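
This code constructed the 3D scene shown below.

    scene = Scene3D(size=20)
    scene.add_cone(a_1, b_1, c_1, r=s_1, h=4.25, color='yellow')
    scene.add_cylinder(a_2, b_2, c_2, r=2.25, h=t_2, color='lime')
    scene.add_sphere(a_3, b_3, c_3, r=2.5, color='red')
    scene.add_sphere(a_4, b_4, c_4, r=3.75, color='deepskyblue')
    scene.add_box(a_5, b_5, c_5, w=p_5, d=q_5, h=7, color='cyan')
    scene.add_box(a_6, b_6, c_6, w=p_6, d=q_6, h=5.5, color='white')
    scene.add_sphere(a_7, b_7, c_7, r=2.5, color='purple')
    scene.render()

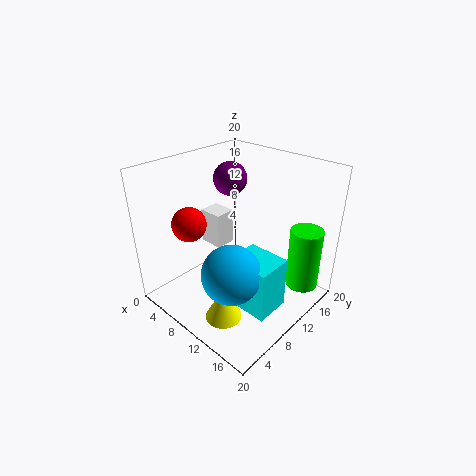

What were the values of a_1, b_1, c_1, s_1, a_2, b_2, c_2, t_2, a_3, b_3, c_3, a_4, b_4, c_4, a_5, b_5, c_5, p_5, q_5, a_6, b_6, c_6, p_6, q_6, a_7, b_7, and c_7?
a_1 = 14.25; b_1 = 2.75; c_1 = 3.5; s_1 = 2.25; a_2 = 17.5; b_2 = 15.5; c_2 = 3; t_2 = 8.75; a_3 = 3.5; b_3 = 6.75; c_3 = 11; a_4 = 13.75; b_4 = 4.75; c_4 = 8.5; a_5 = 12.25; b_5 = 5.75; c_5 = 2.75; p_5 = 5.75; q_5 = 4.75; a_6 = 1; b_6 = 11.25; c_6 = 5.5; p_6 = 3.75; q_6 = 3.25; a_7 = 4.75; b_7 = 14; c_7 = 16.25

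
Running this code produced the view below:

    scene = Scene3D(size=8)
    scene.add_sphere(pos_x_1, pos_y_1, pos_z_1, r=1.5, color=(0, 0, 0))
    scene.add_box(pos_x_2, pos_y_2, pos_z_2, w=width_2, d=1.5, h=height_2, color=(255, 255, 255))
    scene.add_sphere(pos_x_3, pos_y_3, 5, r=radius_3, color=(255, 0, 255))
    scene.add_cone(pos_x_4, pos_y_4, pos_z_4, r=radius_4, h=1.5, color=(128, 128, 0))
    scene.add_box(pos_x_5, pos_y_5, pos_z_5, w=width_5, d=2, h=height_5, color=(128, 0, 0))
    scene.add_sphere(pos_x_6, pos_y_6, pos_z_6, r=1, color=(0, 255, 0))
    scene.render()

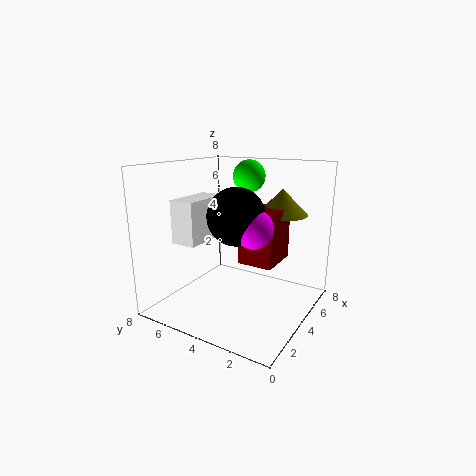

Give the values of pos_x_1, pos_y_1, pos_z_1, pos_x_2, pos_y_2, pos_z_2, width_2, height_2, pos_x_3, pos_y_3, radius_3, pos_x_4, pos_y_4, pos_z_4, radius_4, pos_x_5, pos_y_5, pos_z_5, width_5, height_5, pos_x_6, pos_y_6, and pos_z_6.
pos_x_1 = 3
pos_y_1 = 3.5
pos_z_1 = 5.5
pos_x_2 = 2.5
pos_y_2 = 6
pos_z_2 = 3.5
width_2 = 3
height_2 = 2.5
pos_x_3 = 3
pos_y_3 = 2.5
radius_3 = 1
pos_x_4 = 6.5
pos_y_4 = 2.5
pos_z_4 = 5
radius_4 = 1.5
pos_x_5 = 4
pos_y_5 = 2
pos_z_5 = 2.5
width_5 = 2.5
height_5 = 3
pos_x_6 = 7
pos_y_6 = 5
pos_z_6 = 7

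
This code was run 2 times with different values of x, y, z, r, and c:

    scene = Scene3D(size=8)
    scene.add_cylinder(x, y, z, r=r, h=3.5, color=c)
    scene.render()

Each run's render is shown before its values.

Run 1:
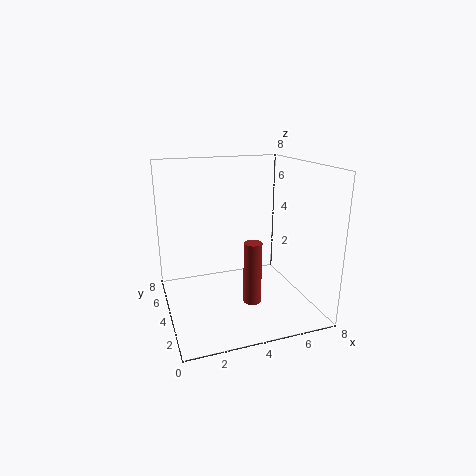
x = 4.5, y = 3, z = 0.5, r = 0.5, c = 'brown'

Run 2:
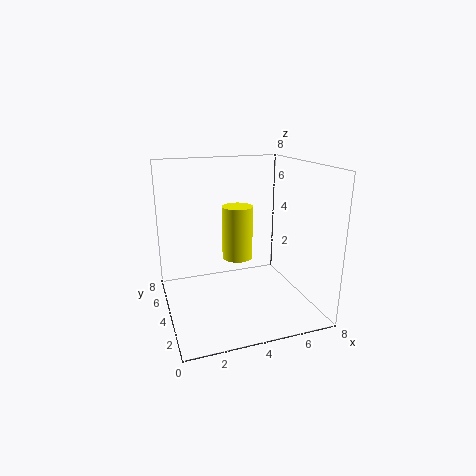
x = 5, y = 7, z = 1.5, r = 1, c = 'yellow'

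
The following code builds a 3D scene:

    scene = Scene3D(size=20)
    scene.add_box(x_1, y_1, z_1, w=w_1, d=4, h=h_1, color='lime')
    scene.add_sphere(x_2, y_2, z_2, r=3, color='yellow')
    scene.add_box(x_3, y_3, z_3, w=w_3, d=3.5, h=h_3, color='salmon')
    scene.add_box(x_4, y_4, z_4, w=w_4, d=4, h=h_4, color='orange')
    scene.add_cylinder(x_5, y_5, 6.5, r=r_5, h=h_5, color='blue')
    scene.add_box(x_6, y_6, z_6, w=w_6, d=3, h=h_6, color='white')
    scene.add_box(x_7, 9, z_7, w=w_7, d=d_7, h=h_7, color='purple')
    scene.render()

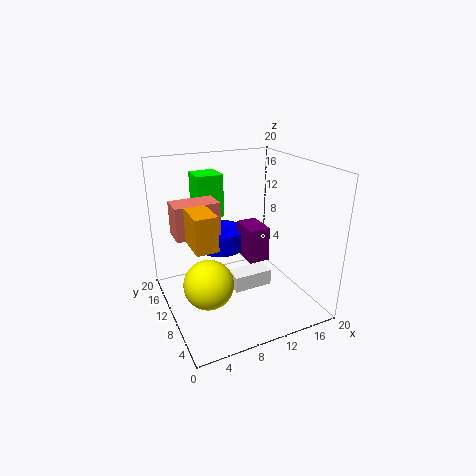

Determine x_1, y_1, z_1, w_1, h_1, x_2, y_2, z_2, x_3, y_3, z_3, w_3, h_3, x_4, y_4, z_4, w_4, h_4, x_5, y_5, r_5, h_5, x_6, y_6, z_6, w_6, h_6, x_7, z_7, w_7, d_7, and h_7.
x_1 = 6.5; y_1 = 16; z_1 = 11; w_1 = 4; h_1 = 6.5; x_2 = 3.5; y_2 = 4.5; z_2 = 7.5; x_3 = 1.5; y_3 = 10; z_3 = 11; w_3 = 6; h_3 = 4.5; x_4 = 1.5; y_4 = 2; z_4 = 13; w_4 = 2.5; h_4 = 4; x_5 = 9.5; y_5 = 15; r_5 = 3.5; h_5 = 3; x_6 = 10; y_6 = 10.5; z_6 = 0.5; w_6 = 6; h_6 = 2.5; x_7 = 11.5; z_7 = 6; w_7 = 3; d_7 = 4.5; h_7 = 5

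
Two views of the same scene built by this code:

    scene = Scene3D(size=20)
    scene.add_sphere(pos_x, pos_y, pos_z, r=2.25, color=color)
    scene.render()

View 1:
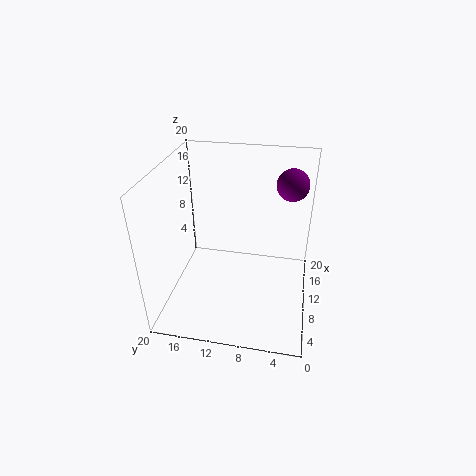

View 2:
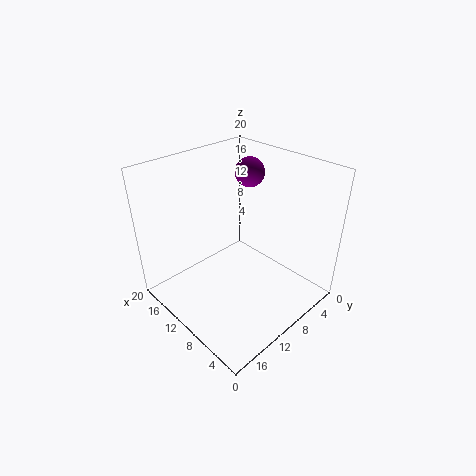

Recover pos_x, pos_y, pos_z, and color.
pos_x = 14.5, pos_y = 3.25, pos_z = 16.5, color = 'purple'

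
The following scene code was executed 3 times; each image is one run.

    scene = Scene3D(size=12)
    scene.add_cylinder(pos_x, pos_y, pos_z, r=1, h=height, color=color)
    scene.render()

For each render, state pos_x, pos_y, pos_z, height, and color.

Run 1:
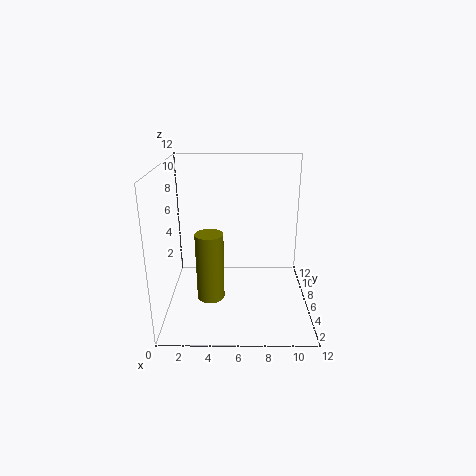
pos_x = 4, pos_y = 2, pos_z = 3, height = 5, color = 'olive'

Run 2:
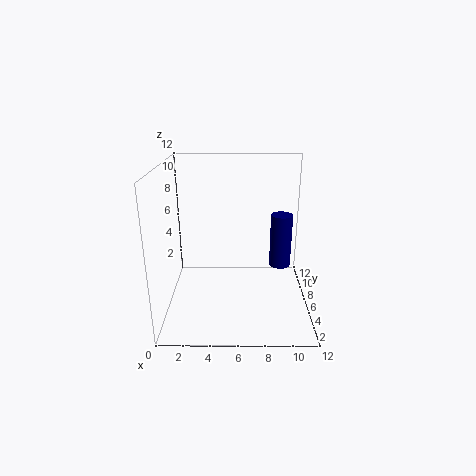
pos_x = 10, pos_y = 9, pos_z = 2, height = 5, color = 'navy'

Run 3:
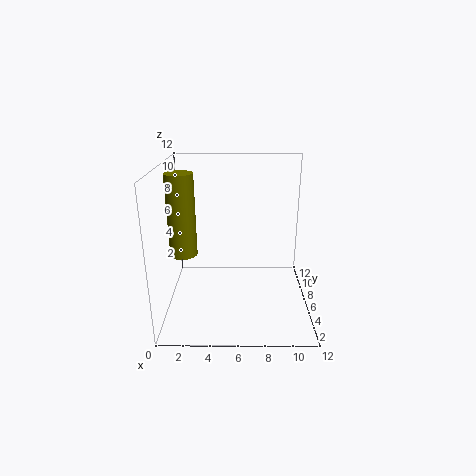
pos_x = 2, pos_y = 3, pos_z = 6, height = 6, color = 'olive'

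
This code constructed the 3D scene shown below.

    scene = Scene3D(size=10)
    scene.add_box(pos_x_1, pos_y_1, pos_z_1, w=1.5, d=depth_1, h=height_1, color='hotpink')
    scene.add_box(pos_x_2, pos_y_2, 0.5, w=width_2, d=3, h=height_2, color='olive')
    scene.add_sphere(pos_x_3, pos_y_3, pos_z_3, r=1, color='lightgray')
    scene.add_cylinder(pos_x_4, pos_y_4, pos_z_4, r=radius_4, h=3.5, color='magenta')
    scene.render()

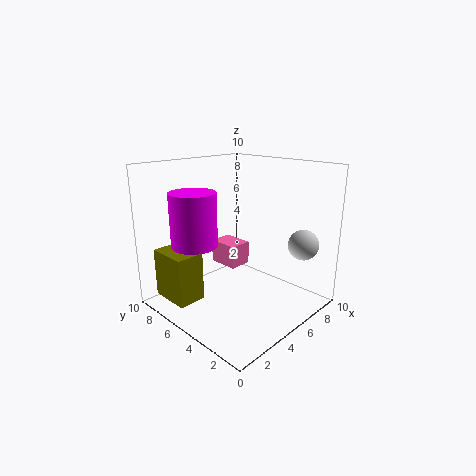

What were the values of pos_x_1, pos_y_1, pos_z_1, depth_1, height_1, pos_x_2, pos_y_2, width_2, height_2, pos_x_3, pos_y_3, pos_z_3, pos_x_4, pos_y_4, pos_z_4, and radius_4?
pos_x_1 = 3.5, pos_y_1 = 4, pos_z_1 = 3.5, depth_1 = 2, height_1 = 1.5, pos_x_2 = 1, pos_y_2 = 6.5, width_2 = 2, height_2 = 3.5, pos_x_3 = 7, pos_y_3 = 1, pos_z_3 = 5, pos_x_4 = 2, pos_y_4 = 6, pos_z_4 = 5, radius_4 = 1.5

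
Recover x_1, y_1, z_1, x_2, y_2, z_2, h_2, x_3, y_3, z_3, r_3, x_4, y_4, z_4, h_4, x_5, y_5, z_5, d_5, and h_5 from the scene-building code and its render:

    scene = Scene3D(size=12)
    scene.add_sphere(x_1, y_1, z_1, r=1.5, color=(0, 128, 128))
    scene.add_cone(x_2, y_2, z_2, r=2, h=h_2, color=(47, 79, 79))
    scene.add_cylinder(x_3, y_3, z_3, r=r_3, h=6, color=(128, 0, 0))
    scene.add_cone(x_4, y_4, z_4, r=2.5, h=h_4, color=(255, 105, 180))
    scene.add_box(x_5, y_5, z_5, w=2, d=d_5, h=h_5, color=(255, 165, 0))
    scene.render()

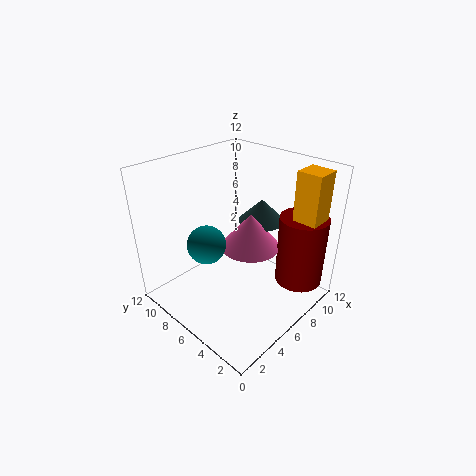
x_1 = 3, y_1 = 6.5, z_1 = 6.5, x_2 = 9, y_2 = 6, z_2 = 6.5, h_2 = 2, x_3 = 9.5, y_3 = 2, z_3 = 2, r_3 = 2, x_4 = 7, y_4 = 5.5, z_4 = 5, h_4 = 3, x_5 = 8.5, y_5 = 0.5, z_5 = 7.5, d_5 = 2, h_5 = 4.5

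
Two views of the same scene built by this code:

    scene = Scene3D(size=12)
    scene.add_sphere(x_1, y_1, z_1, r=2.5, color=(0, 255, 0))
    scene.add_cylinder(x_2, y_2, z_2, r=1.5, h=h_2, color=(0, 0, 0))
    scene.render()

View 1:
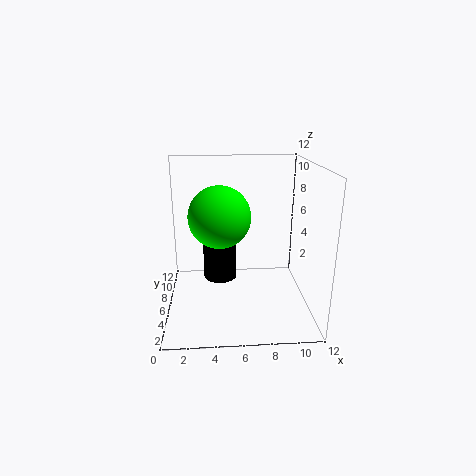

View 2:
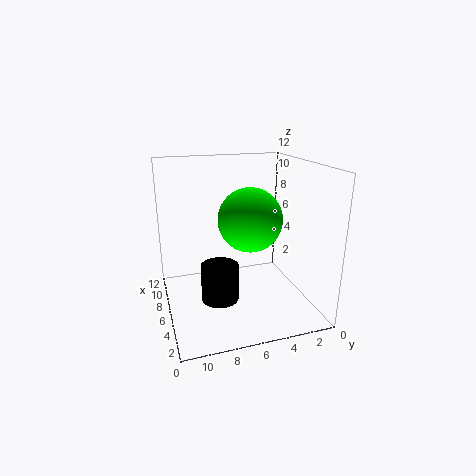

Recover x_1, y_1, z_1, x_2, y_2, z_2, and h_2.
x_1 = 4.5
y_1 = 5.5
z_1 = 8
x_2 = 4.5
y_2 = 8
z_2 = 1.5
h_2 = 3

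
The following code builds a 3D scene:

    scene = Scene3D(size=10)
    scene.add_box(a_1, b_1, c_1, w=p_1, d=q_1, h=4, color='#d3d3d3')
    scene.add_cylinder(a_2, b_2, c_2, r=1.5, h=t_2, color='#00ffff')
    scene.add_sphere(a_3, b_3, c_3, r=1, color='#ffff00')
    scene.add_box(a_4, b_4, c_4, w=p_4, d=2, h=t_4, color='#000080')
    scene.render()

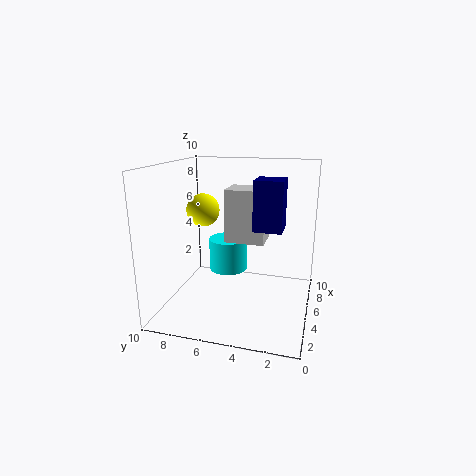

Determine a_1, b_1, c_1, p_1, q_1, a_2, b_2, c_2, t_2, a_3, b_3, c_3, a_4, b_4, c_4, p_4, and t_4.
a_1 = 6.5
b_1 = 3.5
c_1 = 4
p_1 = 2.5
q_1 = 3
a_2 = 7.5
b_2 = 6.5
c_2 = 1.5
t_2 = 2.5
a_3 = 2.5
b_3 = 6.5
c_3 = 7.5
a_4 = 5
b_4 = 2
c_4 = 5.5
p_4 = 2
t_4 = 3.5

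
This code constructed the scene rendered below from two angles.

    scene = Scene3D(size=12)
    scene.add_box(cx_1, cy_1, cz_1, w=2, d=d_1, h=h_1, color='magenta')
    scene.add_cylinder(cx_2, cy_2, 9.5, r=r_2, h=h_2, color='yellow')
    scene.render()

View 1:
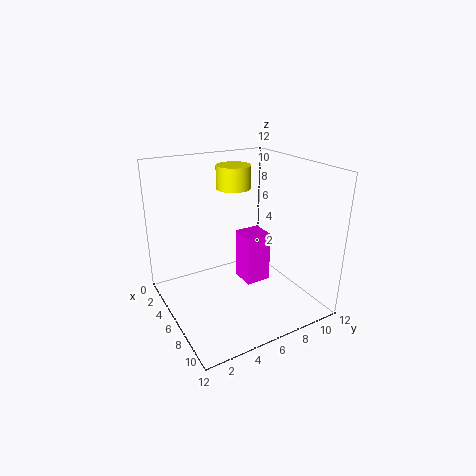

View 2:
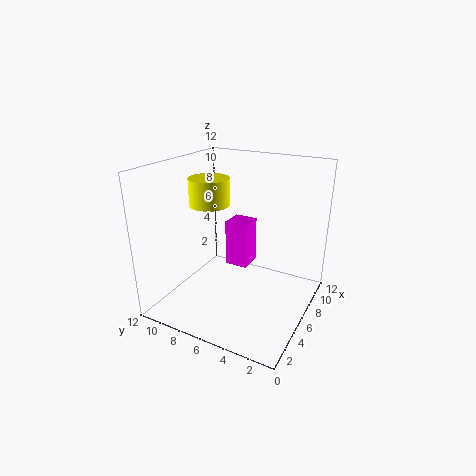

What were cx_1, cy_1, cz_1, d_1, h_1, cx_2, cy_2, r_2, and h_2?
cx_1 = 6.5; cy_1 = 5.5; cz_1 = 3; d_1 = 2; h_1 = 4; cx_2 = 3.5; cy_2 = 7; r_2 = 1.5; h_2 = 2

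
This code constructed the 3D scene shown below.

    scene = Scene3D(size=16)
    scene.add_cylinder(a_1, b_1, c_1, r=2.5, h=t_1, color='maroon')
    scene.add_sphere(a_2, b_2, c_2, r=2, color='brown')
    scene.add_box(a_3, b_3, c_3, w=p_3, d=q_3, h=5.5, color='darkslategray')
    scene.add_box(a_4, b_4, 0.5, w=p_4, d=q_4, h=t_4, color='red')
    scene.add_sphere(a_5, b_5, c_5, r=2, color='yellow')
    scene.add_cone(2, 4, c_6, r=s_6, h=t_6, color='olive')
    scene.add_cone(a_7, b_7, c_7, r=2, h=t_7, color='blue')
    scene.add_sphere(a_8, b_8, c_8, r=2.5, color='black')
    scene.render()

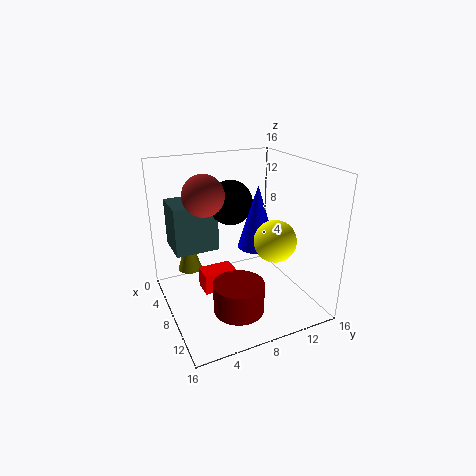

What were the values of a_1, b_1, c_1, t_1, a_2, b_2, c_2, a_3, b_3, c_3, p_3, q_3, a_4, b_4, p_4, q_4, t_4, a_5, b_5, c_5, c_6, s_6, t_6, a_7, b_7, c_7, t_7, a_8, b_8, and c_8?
a_1 = 13.5
b_1 = 5.5
c_1 = 3
t_1 = 3
a_2 = 10
b_2 = 3.5
c_2 = 14
a_3 = 1.5
b_3 = 1.5
c_3 = 6
p_3 = 4.5
q_3 = 5
a_4 = 4
b_4 = 4.5
p_4 = 2.5
q_4 = 4
t_4 = 2.5
a_5 = 14
b_5 = 9
c_5 = 10
c_6 = 2
s_6 = 1.5
t_6 = 5
a_7 = 10.5
b_7 = 9
c_7 = 8
t_7 = 6.5
a_8 = 6
b_8 = 8
c_8 = 11.5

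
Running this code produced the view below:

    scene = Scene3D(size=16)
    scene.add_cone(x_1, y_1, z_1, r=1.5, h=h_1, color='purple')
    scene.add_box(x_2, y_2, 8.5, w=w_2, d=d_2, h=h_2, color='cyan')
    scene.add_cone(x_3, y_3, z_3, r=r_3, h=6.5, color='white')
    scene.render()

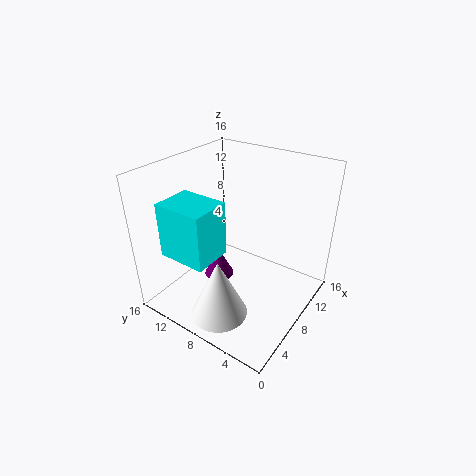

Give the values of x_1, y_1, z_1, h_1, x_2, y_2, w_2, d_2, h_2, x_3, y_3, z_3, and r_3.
x_1 = 4.5; y_1 = 8; z_1 = 5.5; h_1 = 3; x_2 = 0.5; y_2 = 7; w_2 = 4; d_2 = 5; h_2 = 5.5; x_3 = 3; y_3 = 7; z_3 = 1.5; r_3 = 3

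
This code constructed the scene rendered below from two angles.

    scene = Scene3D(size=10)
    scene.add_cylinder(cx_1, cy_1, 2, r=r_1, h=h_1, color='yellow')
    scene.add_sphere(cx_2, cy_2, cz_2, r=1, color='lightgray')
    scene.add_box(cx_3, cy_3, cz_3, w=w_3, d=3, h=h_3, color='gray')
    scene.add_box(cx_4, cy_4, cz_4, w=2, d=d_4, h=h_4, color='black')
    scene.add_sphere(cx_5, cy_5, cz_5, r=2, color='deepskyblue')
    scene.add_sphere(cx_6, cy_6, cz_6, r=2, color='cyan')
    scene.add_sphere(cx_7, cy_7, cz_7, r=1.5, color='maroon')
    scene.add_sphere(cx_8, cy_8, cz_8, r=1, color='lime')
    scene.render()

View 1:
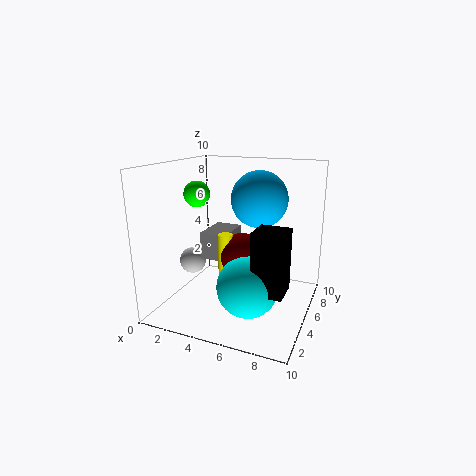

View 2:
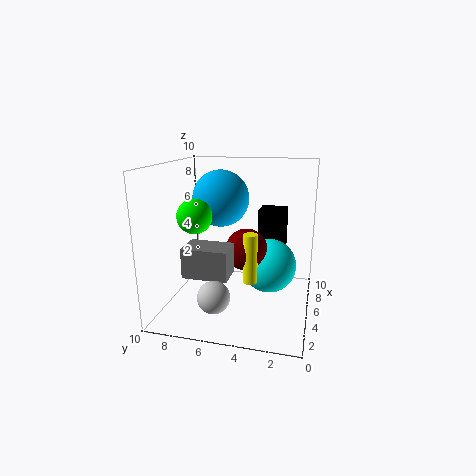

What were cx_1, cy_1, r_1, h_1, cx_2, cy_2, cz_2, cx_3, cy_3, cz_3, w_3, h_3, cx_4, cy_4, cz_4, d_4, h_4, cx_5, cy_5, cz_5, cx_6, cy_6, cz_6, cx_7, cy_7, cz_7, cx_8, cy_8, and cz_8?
cx_1 = 4.5, cy_1 = 4, r_1 = 0.5, h_1 = 3.5, cx_2 = 1, cy_2 = 5.5, cz_2 = 2.5, cx_3 = 2, cy_3 = 5, cz_3 = 3, w_3 = 2, h_3 = 2, cx_4 = 7, cy_4 = 2, cz_4 = 2.5, d_4 = 2, h_4 = 4, cx_5 = 6, cy_5 = 6.5, cz_5 = 7.5, cx_6 = 6.5, cy_6 = 3, cz_6 = 2.5, cx_7 = 5.5, cy_7 = 4.5, cz_7 = 4, cx_8 = 1, cy_8 = 6.5, cz_8 = 7.5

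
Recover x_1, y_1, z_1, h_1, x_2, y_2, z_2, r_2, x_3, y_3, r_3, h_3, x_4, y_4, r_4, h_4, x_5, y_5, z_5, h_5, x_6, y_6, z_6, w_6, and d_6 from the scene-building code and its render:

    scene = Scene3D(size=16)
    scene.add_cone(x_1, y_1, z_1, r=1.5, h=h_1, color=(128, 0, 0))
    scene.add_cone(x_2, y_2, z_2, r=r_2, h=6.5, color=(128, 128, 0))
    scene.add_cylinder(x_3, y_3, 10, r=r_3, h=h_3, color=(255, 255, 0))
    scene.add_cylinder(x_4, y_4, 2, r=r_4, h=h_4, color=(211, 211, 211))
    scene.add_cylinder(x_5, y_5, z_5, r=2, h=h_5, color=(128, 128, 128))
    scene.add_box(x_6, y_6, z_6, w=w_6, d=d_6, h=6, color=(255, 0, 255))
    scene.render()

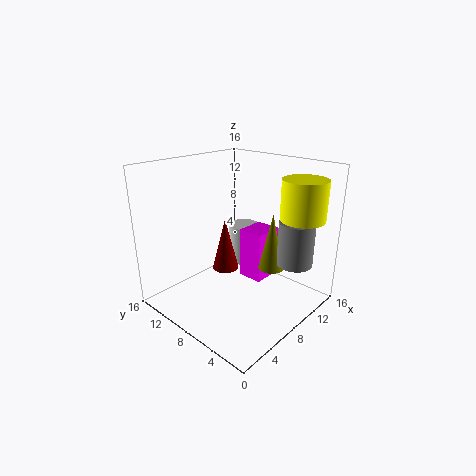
x_1 = 7.5
y_1 = 9.5
z_1 = 4
h_1 = 6
x_2 = 11
y_2 = 5.5
z_2 = 4
r_2 = 1.5
x_3 = 13
y_3 = 3
r_3 = 2.5
h_3 = 4.5
x_4 = 13.5
y_4 = 12
r_4 = 2
h_4 = 5
x_5 = 12
y_5 = 3
z_5 = 5
h_5 = 5
x_6 = 10
y_6 = 6.5
z_6 = 2
w_6 = 3.5
d_6 = 3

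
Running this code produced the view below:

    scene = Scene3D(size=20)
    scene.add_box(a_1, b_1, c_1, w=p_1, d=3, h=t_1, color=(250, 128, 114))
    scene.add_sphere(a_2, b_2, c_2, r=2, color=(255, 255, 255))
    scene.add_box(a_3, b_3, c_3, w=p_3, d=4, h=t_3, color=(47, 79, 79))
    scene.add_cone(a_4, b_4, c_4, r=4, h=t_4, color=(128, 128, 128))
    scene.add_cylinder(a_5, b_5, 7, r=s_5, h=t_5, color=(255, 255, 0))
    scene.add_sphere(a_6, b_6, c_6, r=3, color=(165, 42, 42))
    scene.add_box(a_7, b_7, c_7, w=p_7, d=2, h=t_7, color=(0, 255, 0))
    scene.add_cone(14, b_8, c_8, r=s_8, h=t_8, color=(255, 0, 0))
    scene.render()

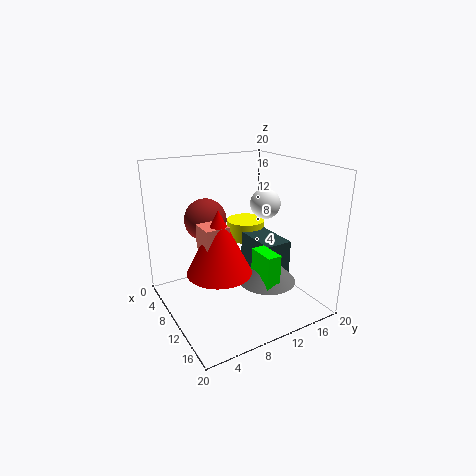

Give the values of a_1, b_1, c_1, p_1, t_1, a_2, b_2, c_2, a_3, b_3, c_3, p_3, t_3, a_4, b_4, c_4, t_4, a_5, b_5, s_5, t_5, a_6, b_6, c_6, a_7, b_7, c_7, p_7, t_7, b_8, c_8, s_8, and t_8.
a_1 = 12; b_1 = 3; c_1 = 11; p_1 = 3; t_1 = 3; a_2 = 12; b_2 = 13; c_2 = 15; a_3 = 6; b_3 = 13; c_3 = 3; p_3 = 7; t_3 = 6; a_4 = 13; b_4 = 13; c_4 = 4; t_4 = 4; a_5 = 4; b_5 = 15; s_5 = 3; t_5 = 3; a_6 = 6; b_6 = 7; c_6 = 12; a_7 = 12; b_7 = 11; c_7 = 4; p_7 = 4; t_7 = 5; b_8 = 5; c_8 = 8; s_8 = 4; t_8 = 8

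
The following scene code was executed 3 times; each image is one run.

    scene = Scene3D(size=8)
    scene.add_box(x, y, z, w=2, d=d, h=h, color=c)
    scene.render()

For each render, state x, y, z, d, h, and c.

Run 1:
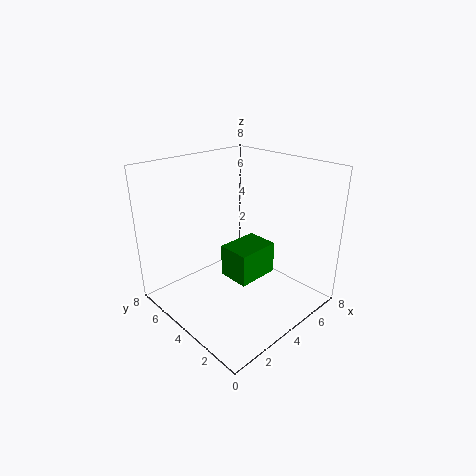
x = 1.5, y = 1, z = 3.5, d = 1.5, h = 1.5, c = 'green'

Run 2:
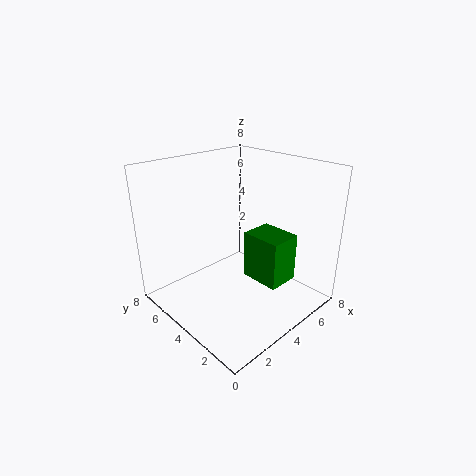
x = 5.5, y = 2.5, z = 0.5, d = 2.5, h = 3, c = 'green'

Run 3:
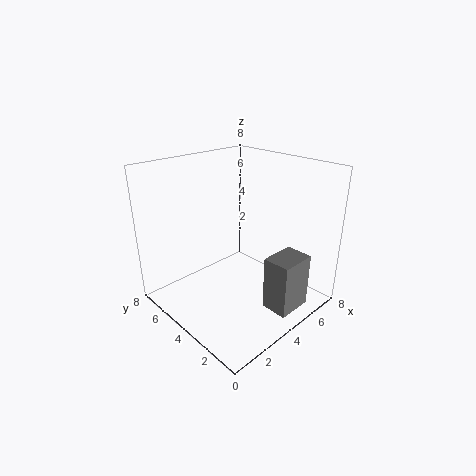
x = 4, y = 0.5, z = 0.5, d = 1.5, h = 3, c = 'gray'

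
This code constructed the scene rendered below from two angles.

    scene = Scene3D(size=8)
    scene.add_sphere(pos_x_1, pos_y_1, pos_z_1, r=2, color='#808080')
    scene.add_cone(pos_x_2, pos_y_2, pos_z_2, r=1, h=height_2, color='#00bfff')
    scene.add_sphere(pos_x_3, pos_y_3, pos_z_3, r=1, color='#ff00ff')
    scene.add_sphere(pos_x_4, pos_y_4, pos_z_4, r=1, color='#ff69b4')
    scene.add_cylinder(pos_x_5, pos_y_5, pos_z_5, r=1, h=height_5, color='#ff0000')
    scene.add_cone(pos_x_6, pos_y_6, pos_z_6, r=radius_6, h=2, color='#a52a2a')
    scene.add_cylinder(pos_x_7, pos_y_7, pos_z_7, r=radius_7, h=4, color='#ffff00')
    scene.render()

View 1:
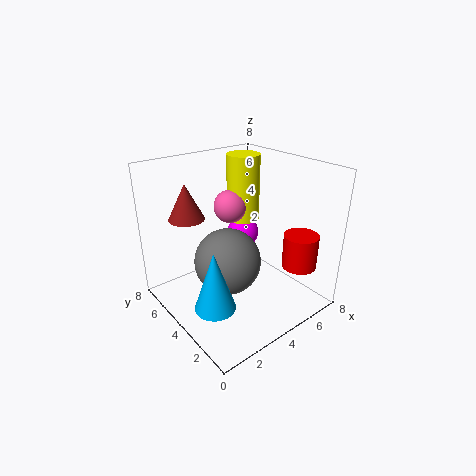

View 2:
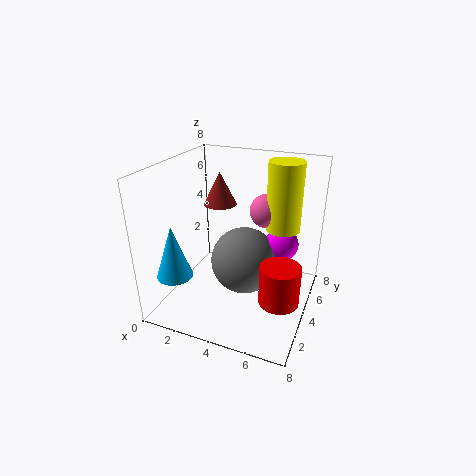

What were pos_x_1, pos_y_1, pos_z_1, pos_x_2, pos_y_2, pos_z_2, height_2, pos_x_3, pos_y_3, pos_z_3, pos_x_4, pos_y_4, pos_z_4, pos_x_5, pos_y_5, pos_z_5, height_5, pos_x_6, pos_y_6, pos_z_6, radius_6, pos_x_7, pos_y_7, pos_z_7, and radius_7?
pos_x_1 = 4; pos_y_1 = 5; pos_z_1 = 2; pos_x_2 = 1; pos_y_2 = 2; pos_z_2 = 2; height_2 = 3; pos_x_3 = 6; pos_y_3 = 6; pos_z_3 = 3; pos_x_4 = 5; pos_y_4 = 6; pos_z_4 = 5; pos_x_5 = 7; pos_y_5 = 2; pos_z_5 = 2; height_5 = 2; pos_x_6 = 2; pos_y_6 = 6; pos_z_6 = 5; radius_6 = 1; pos_x_7 = 6; pos_y_7 = 6; pos_z_7 = 4; radius_7 = 1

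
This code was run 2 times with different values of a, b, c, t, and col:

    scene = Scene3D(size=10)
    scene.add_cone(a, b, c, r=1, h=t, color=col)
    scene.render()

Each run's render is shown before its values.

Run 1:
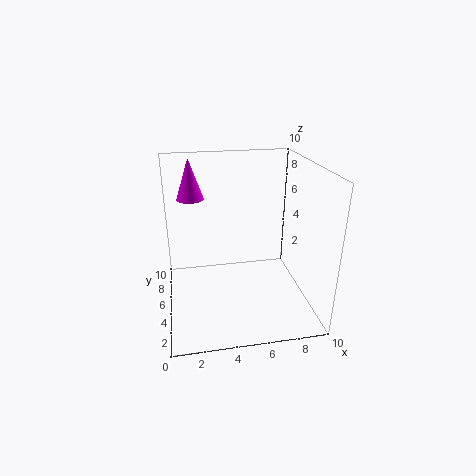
a = 2; b = 8; c = 7; t = 3; col = 'magenta'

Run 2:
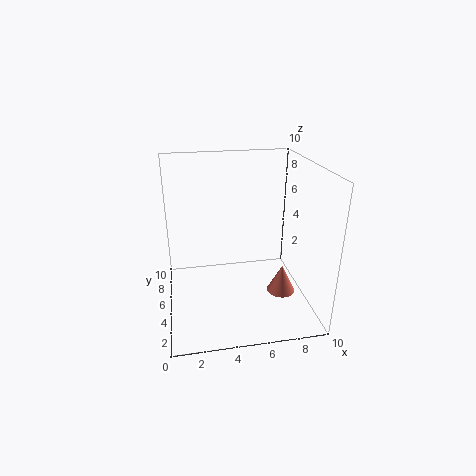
a = 8; b = 4; c = 1; t = 2; col = 'salmon'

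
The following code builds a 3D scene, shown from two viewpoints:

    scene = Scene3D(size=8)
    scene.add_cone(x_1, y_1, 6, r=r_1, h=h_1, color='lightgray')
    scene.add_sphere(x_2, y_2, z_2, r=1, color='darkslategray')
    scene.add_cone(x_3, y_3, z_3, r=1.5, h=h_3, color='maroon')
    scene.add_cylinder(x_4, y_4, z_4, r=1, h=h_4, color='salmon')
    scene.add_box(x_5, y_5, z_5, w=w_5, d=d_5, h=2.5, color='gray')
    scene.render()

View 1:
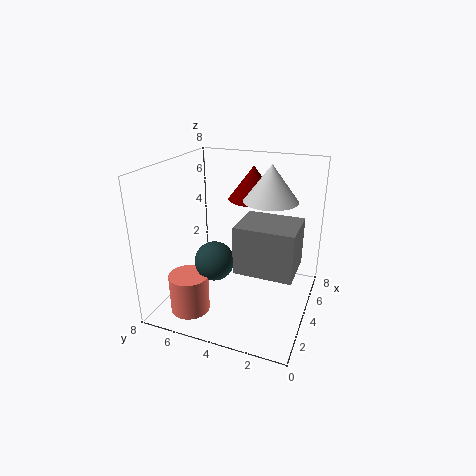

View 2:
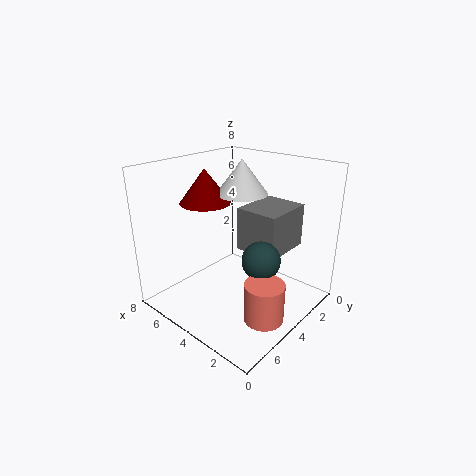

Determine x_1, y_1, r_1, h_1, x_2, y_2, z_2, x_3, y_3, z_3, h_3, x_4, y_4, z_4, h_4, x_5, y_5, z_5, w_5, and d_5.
x_1 = 5; y_1 = 2.5; r_1 = 1.5; h_1 = 2; x_2 = 2; y_2 = 4.5; z_2 = 3.5; x_3 = 6.5; y_3 = 4; z_3 = 5.5; h_3 = 2; x_4 = 1; y_4 = 5.5; z_4 = 1; h_4 = 2; x_5 = 2; y_5 = 0.5; z_5 = 3; w_5 = 2.5; d_5 = 3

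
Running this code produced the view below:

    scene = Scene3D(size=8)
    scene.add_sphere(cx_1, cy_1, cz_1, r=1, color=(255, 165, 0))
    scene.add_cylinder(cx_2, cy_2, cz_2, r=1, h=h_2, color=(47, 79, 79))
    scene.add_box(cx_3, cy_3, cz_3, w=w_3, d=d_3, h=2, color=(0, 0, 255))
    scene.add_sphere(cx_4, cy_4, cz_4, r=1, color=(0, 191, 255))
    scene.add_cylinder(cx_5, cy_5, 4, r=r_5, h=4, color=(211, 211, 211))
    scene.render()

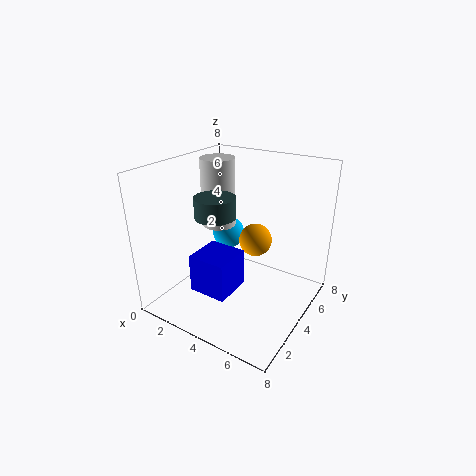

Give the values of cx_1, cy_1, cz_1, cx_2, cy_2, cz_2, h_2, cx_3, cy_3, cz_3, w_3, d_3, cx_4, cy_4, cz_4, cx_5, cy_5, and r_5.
cx_1 = 4, cy_1 = 6, cz_1 = 3, cx_2 = 4, cy_2 = 2, cz_2 = 6, h_2 = 1, cx_3 = 3, cy_3 = 1, cz_3 = 2, w_3 = 2, d_3 = 2, cx_4 = 2, cy_4 = 6, cz_4 = 3, cx_5 = 2, cy_5 = 5, r_5 = 1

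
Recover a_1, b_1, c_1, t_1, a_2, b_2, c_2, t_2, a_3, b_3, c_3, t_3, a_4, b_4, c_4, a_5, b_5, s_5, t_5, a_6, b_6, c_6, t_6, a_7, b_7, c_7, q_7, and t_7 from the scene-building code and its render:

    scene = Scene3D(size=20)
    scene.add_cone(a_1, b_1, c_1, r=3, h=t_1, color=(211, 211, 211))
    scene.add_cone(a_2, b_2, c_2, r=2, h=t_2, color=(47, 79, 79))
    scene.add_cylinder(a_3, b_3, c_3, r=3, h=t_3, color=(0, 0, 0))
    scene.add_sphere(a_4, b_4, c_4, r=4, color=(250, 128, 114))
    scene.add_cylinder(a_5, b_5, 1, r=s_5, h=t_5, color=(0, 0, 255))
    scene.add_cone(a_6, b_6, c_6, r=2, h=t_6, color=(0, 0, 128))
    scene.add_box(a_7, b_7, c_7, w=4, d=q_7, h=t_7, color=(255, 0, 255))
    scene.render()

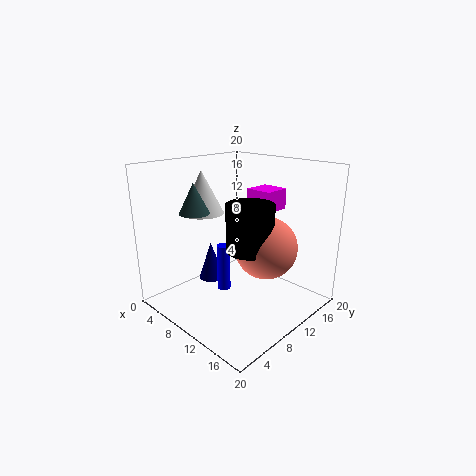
a_1 = 5
b_1 = 8
c_1 = 13
t_1 = 6
a_2 = 7
b_2 = 5
c_2 = 14
t_2 = 4
a_3 = 14
b_3 = 8
c_3 = 10
t_3 = 6
a_4 = 15
b_4 = 10
c_4 = 10
a_5 = 7
b_5 = 10
s_5 = 1
t_5 = 7
a_6 = 3
b_6 = 11
c_6 = 1
t_6 = 6
a_7 = 8
b_7 = 14
c_7 = 13
q_7 = 4
t_7 = 3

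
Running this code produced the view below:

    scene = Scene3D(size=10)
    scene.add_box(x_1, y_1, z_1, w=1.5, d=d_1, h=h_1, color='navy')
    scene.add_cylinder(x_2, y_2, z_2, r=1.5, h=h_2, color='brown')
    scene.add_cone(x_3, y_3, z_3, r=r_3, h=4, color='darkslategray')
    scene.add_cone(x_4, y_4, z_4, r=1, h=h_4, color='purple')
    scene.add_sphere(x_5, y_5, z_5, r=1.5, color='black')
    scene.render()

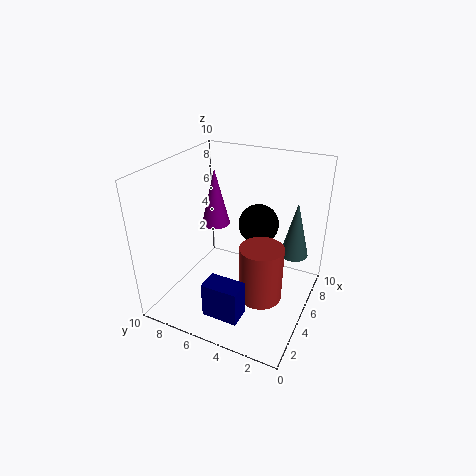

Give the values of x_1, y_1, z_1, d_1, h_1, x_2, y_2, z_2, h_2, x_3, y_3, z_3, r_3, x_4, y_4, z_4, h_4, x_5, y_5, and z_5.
x_1 = 1.5, y_1 = 3.5, z_1 = 0.5, d_1 = 2.5, h_1 = 2.5, x_2 = 4.5, y_2 = 3, z_2 = 1, h_2 = 4, x_3 = 7, y_3 = 1.5, z_3 = 3.5, r_3 = 1, x_4 = 5.5, y_4 = 7, z_4 = 5.5, h_4 = 4, x_5 = 7.5, y_5 = 4.5, z_5 = 5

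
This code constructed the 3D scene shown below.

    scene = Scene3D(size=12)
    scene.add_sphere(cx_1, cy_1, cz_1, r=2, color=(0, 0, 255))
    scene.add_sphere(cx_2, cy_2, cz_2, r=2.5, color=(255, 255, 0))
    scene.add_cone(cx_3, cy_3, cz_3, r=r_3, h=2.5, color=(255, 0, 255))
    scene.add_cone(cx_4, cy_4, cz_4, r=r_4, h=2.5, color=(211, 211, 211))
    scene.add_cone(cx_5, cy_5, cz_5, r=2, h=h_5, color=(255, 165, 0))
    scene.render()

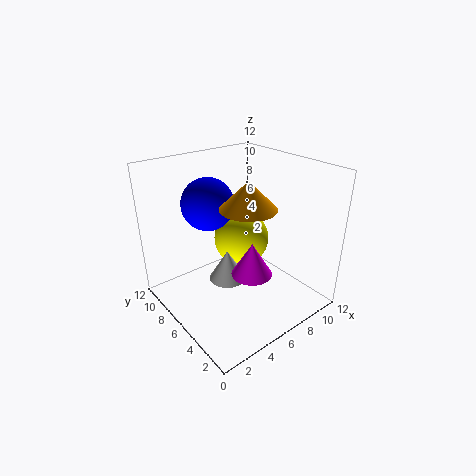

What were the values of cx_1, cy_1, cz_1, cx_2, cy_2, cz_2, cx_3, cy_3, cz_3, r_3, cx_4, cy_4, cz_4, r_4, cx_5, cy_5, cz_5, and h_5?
cx_1 = 3.5; cy_1 = 6.5; cz_1 = 9.5; cx_2 = 8; cy_2 = 8; cz_2 = 4.5; cx_3 = 4.5; cy_3 = 2.5; cz_3 = 5; r_3 = 1.5; cx_4 = 4.5; cy_4 = 5.5; cz_4 = 3; r_4 = 1.5; cx_5 = 4.5; cy_5 = 3; cz_5 = 10; h_5 = 2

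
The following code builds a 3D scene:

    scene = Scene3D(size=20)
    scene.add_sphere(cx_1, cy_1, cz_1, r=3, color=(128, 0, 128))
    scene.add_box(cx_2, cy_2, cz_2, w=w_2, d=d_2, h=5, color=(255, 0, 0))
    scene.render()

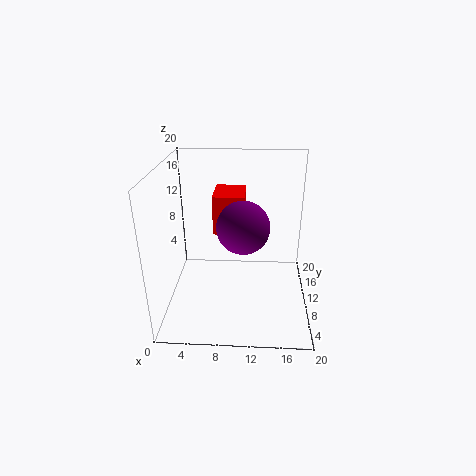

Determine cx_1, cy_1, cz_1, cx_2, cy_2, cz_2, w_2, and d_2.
cx_1 = 11
cy_1 = 3
cz_1 = 15
cx_2 = 7
cy_2 = 7
cz_2 = 12
w_2 = 4
d_2 = 5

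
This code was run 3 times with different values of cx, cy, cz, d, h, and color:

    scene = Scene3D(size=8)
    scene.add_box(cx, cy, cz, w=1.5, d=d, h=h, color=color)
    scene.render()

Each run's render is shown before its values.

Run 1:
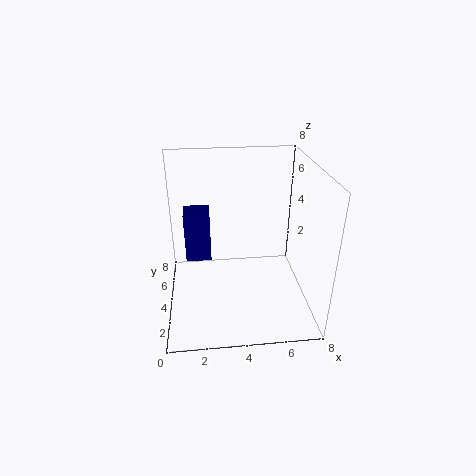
cx = 1; cy = 5; cz = 2; d = 1.5; h = 3; color = 'navy'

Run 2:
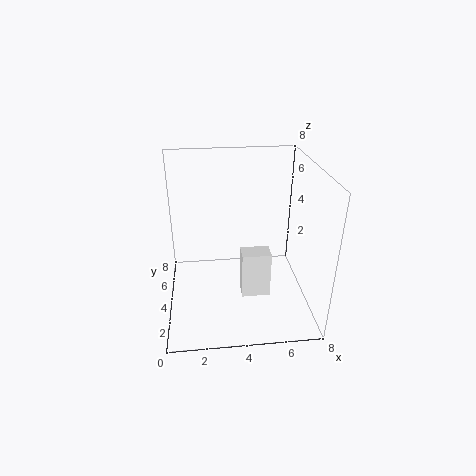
cx = 4; cy = 2; cz = 1.5; d = 1; h = 2.5; color = 'white'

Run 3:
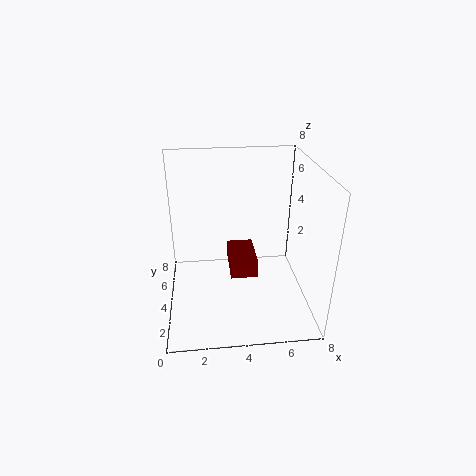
cx = 3.5; cy = 3; cz = 2; d = 2.5; h = 1; color = 'maroon'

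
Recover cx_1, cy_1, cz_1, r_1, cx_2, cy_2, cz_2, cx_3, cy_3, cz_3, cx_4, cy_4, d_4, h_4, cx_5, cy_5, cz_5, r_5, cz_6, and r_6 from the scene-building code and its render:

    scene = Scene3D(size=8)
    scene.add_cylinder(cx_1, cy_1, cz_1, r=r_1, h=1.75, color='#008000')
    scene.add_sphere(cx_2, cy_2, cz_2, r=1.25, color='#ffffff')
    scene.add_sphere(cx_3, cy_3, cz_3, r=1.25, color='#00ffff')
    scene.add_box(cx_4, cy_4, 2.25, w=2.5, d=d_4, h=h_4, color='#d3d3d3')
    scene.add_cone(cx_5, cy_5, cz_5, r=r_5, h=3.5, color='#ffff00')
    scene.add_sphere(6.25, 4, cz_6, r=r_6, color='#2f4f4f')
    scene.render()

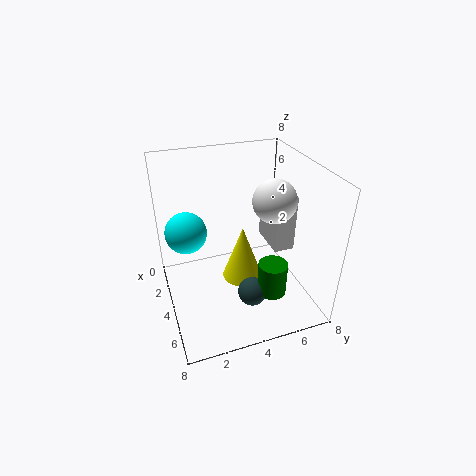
cx_1 = 6.5, cy_1 = 5, cz_1 = 2, r_1 = 0.75, cx_2 = 3.75, cy_2 = 6.25, cz_2 = 5.75, cx_3 = 1.75, cy_3 = 1.5, cz_3 = 3.5, cx_4 = 1.25, cy_4 = 6.5, d_4 = 1.25, h_4 = 3.5, cx_5 = 2.75, cy_5 = 4.75, cz_5 = 0.25, r_5 = 1.25, cz_6 = 2, r_6 = 0.75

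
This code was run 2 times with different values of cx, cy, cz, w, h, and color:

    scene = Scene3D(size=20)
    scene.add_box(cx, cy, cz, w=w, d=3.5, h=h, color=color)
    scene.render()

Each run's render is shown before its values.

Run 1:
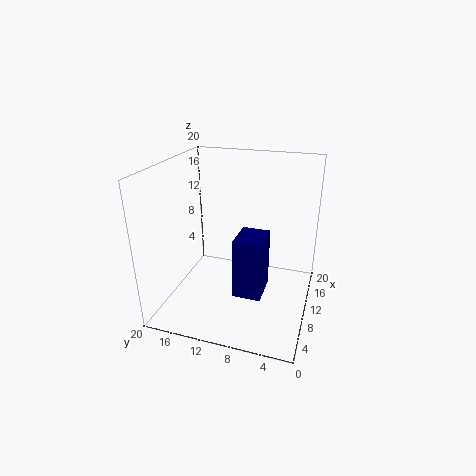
cx = 3
cy = 5
cz = 5.5
w = 4.5
h = 7.5
color = 'navy'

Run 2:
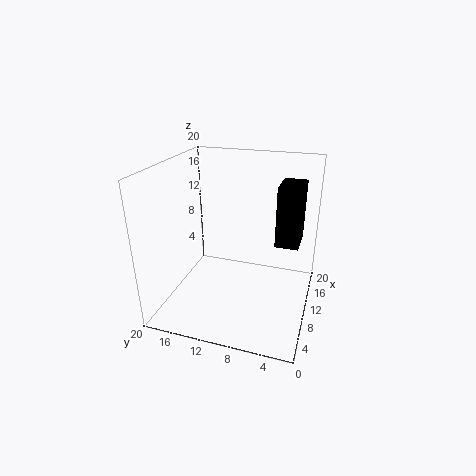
cx = 13.5
cy = 2
cz = 7.5
w = 5.5
h = 9
color = 'black'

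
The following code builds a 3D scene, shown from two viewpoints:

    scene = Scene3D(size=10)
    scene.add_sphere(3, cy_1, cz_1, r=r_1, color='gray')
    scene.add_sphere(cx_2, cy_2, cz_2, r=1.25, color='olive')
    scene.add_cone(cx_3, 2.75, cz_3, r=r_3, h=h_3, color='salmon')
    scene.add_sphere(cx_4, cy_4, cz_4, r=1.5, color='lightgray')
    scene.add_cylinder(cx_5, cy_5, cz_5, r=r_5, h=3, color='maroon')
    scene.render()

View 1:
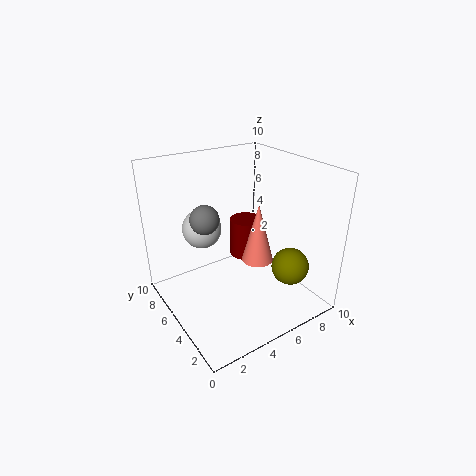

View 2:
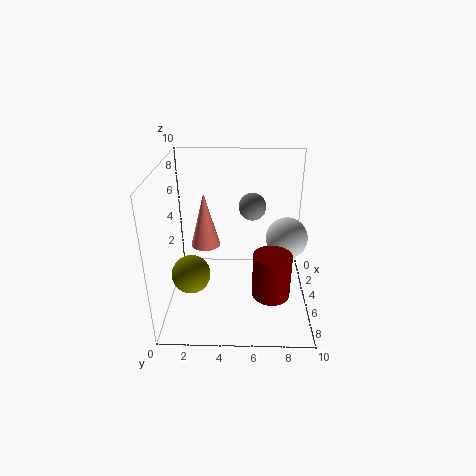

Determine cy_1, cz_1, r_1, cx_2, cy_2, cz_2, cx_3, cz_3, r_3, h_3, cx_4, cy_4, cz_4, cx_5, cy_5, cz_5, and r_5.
cy_1 = 6, cz_1 = 6.5, r_1 = 1, cx_2 = 7.25, cy_2 = 2, cz_2 = 3.5, cx_3 = 5, cz_3 = 4.5, r_3 = 1, h_3 = 3.75, cx_4 = 4, cy_4 = 8.5, cz_4 = 4.5, cx_5 = 7.25, cy_5 = 7.25, cz_5 = 2, r_5 = 1.25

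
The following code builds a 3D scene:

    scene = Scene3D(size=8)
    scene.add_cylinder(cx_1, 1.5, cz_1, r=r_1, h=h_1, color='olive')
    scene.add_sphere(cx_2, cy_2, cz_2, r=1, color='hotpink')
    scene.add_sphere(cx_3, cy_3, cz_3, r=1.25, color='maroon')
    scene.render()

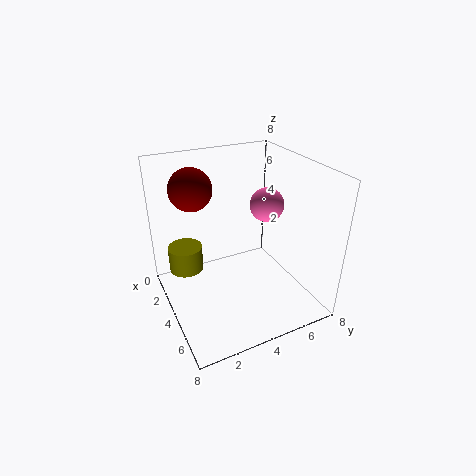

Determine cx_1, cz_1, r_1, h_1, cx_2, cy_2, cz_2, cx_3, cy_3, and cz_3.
cx_1 = 2; cz_1 = 1.5; r_1 = 1; h_1 = 1.5; cx_2 = 3.25; cy_2 = 6.25; cz_2 = 5.25; cx_3 = 1.5; cy_3 = 2.25; cz_3 = 6.25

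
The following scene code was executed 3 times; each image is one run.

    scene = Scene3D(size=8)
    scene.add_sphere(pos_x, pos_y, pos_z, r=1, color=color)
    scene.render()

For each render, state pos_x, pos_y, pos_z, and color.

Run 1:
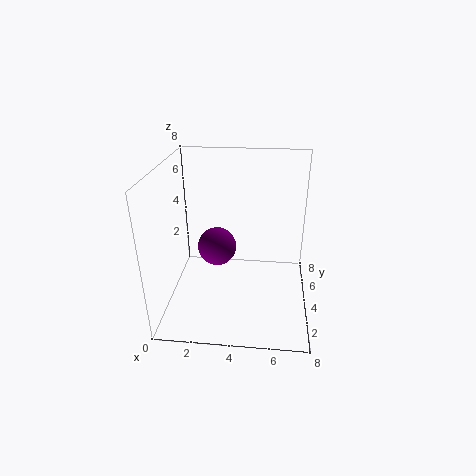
pos_x = 3, pos_y = 3, pos_z = 4, color = 'purple'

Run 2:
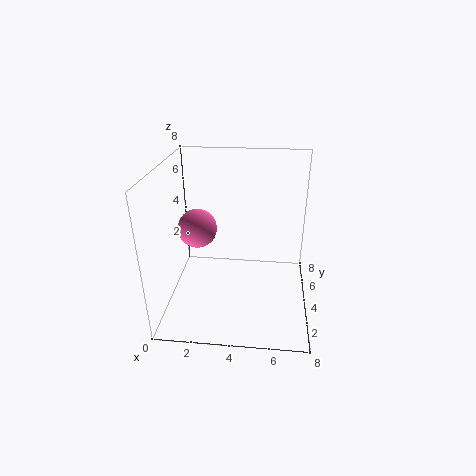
pos_x = 2, pos_y = 3, pos_z = 5, color = 'hotpink'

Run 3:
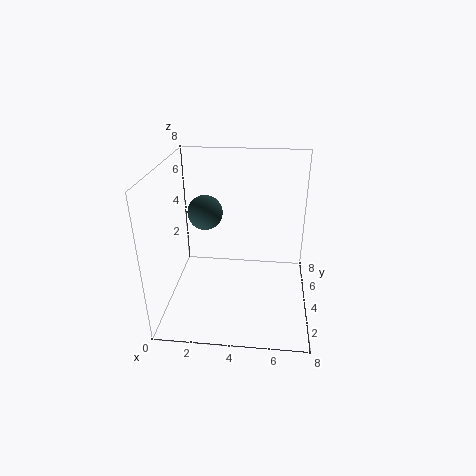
pos_x = 2, pos_y = 5, pos_z = 5, color = 'darkslategray'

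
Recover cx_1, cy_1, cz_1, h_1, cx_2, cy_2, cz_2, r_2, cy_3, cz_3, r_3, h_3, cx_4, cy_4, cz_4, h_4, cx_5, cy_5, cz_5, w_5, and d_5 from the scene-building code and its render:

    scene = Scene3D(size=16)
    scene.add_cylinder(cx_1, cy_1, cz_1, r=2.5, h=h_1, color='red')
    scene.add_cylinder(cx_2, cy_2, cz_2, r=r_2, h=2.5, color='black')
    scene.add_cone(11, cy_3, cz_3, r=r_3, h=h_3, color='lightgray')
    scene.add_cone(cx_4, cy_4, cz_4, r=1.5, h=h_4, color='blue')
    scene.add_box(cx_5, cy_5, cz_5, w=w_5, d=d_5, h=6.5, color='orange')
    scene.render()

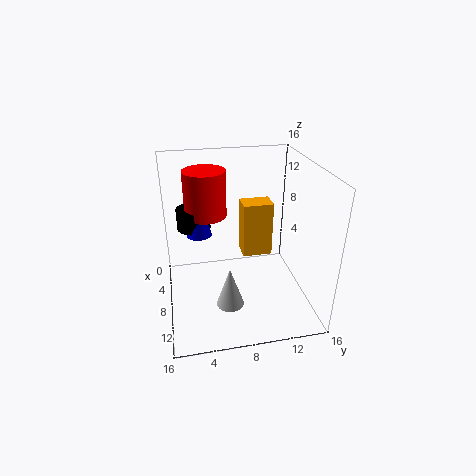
cx_1 = 3.5, cy_1 = 5, cz_1 = 9, h_1 = 5.5, cx_2 = 3.5, cy_2 = 3.5, cz_2 = 7.5, r_2 = 2, cy_3 = 6.5, cz_3 = 1.5, r_3 = 1.5, h_3 = 4.5, cx_4 = 4.5, cy_4 = 4, cz_4 = 7, h_4 = 5.5, cx_5 = 4, cy_5 = 9, cz_5 = 4.5, w_5 = 2.5, d_5 = 3.5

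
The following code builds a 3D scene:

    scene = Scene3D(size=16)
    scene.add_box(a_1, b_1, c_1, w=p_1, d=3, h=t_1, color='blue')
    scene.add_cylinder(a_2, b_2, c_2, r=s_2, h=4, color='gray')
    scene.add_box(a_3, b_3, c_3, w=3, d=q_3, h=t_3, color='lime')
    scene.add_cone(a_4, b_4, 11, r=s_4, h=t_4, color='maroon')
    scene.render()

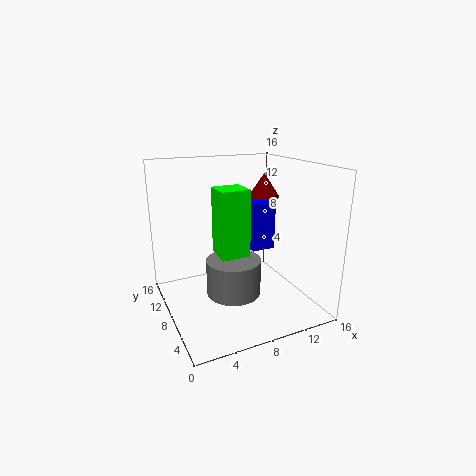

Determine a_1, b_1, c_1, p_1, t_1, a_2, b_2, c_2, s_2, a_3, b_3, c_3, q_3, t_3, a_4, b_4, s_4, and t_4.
a_1 = 11; b_1 = 10; c_1 = 5; p_1 = 3; t_1 = 6; a_2 = 7; b_2 = 7; c_2 = 2; s_2 = 3; a_3 = 5; b_3 = 5; c_3 = 7; q_3 = 3; t_3 = 7; a_4 = 14; b_4 = 13; s_4 = 2; t_4 = 3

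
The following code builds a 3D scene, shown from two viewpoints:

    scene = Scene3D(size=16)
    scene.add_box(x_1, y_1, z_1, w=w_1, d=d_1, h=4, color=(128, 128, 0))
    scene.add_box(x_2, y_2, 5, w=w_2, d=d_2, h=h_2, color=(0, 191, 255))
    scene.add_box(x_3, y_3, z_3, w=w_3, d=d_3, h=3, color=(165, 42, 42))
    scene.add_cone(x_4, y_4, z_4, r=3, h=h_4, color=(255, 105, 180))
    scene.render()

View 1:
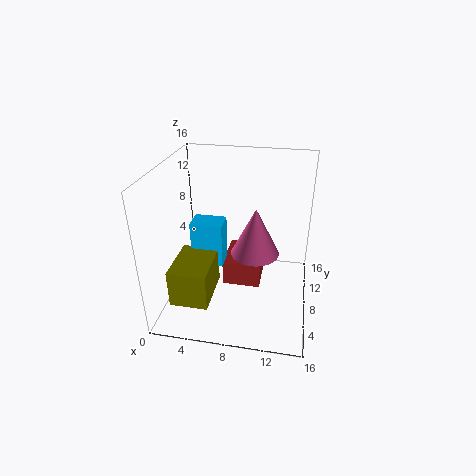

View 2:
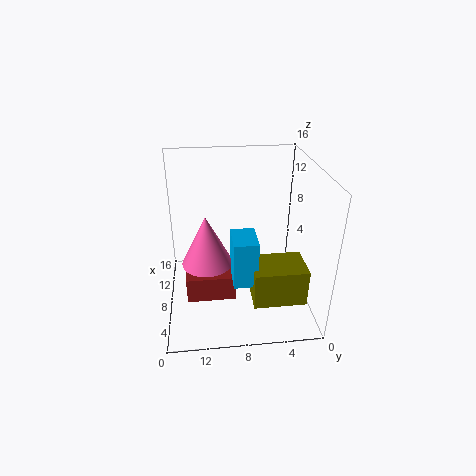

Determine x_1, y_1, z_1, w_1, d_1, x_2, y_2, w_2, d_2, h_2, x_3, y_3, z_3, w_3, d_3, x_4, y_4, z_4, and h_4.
x_1 = 2
y_1 = 1.5
z_1 = 3
w_1 = 4
d_1 = 5.5
x_2 = 3
y_2 = 6.5
w_2 = 3.5
d_2 = 2.5
h_2 = 5
x_3 = 6
y_3 = 8.5
z_3 = 1
w_3 = 4.5
d_3 = 5.5
x_4 = 9.5
y_4 = 11.5
z_4 = 4
h_4 = 6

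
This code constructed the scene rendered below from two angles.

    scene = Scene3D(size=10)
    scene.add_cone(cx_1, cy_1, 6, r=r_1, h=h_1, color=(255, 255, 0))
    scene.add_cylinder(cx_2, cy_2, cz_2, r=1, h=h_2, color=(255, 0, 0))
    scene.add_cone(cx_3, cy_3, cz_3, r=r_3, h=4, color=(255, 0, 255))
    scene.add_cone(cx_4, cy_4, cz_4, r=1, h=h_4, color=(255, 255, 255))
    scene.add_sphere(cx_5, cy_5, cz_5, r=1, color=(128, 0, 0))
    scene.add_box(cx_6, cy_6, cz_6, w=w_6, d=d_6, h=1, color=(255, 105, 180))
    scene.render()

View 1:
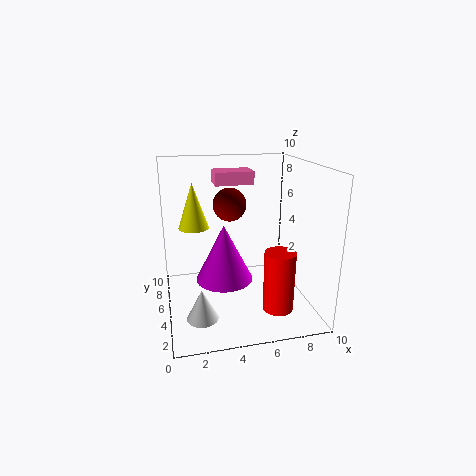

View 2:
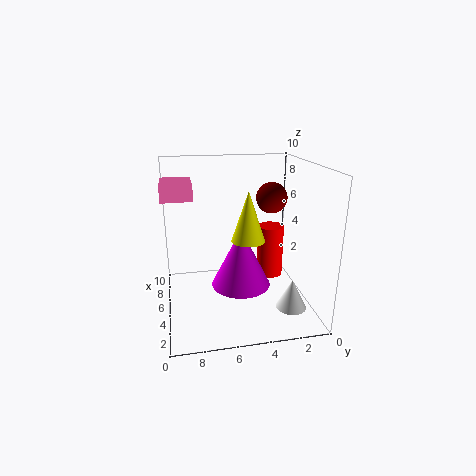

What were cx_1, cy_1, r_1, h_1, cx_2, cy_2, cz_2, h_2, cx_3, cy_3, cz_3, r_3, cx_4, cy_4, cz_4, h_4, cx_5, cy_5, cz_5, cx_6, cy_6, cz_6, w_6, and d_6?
cx_1 = 2; cy_1 = 5; r_1 = 1; h_1 = 3; cx_2 = 7; cy_2 = 2; cz_2 = 1; h_2 = 4; cx_3 = 4; cy_3 = 5; cz_3 = 2; r_3 = 2; cx_4 = 2; cy_4 = 2; cz_4 = 1; h_4 = 2; cx_5 = 4; cy_5 = 3; cz_5 = 8; cx_6 = 4; cy_6 = 8; cz_6 = 8; w_6 = 3; d_6 = 2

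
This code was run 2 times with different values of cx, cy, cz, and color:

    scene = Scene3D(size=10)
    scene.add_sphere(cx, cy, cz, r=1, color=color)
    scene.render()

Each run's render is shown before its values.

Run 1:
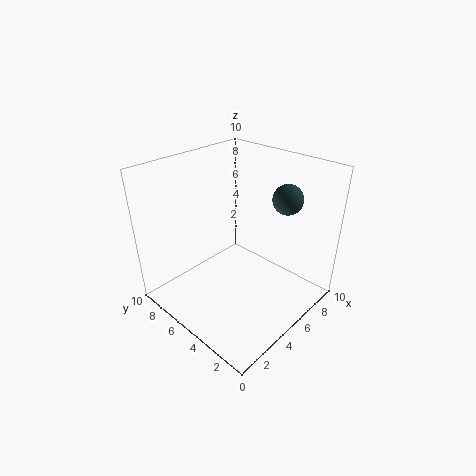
cx = 7
cy = 2.5
cz = 8
color = 'darkslategray'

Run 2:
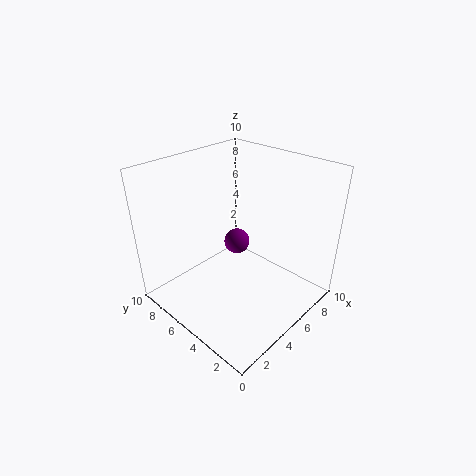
cx = 7
cy = 7
cz = 3
color = 'purple'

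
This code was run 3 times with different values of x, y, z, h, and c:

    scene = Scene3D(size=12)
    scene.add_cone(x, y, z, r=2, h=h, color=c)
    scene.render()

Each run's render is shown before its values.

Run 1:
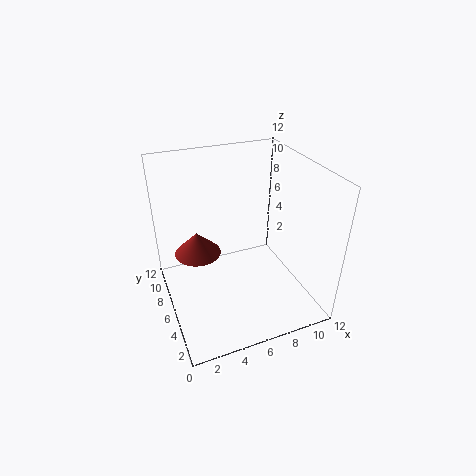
x = 3; y = 8; z = 4; h = 2; c = 'brown'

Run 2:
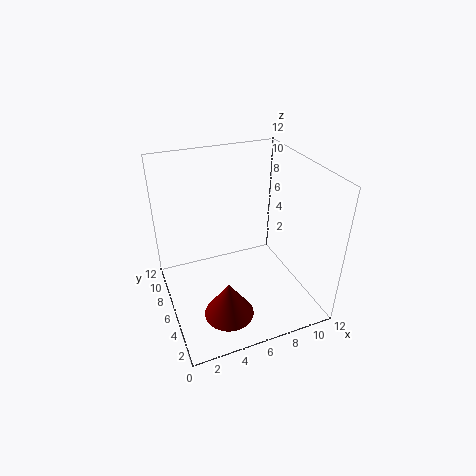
x = 4; y = 3; z = 1; h = 3; c = 'maroon'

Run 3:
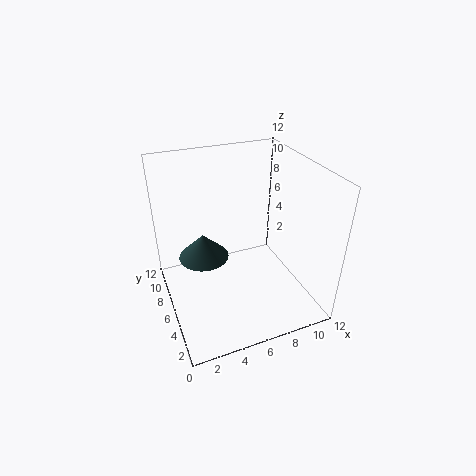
x = 3; y = 6; z = 5; h = 2; c = 'darkslategray'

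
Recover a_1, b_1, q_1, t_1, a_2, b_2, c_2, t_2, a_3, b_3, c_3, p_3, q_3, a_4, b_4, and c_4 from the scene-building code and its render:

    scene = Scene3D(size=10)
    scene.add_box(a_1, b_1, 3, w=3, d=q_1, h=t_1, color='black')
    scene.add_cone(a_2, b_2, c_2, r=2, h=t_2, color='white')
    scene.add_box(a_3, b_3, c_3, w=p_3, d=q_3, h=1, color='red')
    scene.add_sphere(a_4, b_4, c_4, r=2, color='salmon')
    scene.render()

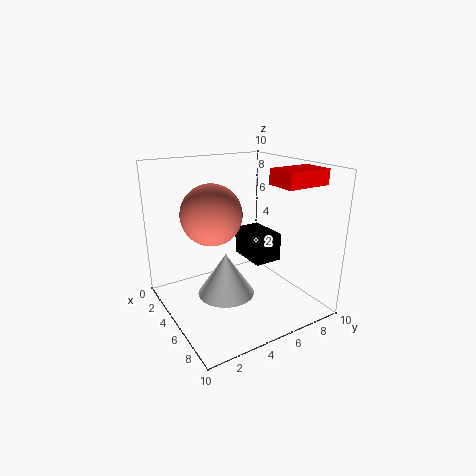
a_1 = 3, b_1 = 6, q_1 = 2, t_1 = 2, a_2 = 5, b_2 = 4, c_2 = 1, t_2 = 3, a_3 = 7, b_3 = 6, c_3 = 9, p_3 = 2, q_3 = 3, a_4 = 5, b_4 = 3, c_4 = 7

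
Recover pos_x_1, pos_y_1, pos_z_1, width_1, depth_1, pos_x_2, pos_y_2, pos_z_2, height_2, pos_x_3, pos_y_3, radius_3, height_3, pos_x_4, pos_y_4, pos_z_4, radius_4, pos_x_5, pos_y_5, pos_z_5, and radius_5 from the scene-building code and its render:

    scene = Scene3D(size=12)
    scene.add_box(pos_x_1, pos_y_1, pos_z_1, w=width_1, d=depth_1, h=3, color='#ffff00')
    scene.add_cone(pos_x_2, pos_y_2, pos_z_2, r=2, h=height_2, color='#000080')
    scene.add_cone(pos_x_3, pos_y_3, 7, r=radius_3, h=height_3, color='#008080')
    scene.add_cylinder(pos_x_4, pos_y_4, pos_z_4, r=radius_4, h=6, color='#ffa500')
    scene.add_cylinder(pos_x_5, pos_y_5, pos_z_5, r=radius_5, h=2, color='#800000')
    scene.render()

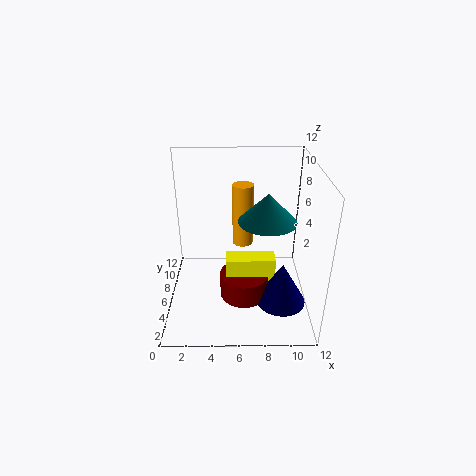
pos_x_1 = 5; pos_y_1 = 4; pos_z_1 = 2; width_1 = 4; depth_1 = 1.5; pos_x_2 = 9.5; pos_y_2 = 3.5; pos_z_2 = 1.5; height_2 = 3.5; pos_x_3 = 8.5; pos_y_3 = 7; radius_3 = 2.5; height_3 = 2.5; pos_x_4 = 6.5; pos_y_4 = 10.5; pos_z_4 = 3; radius_4 = 1; pos_x_5 = 6.5; pos_y_5 = 4.5; pos_z_5 = 1.5; radius_5 = 2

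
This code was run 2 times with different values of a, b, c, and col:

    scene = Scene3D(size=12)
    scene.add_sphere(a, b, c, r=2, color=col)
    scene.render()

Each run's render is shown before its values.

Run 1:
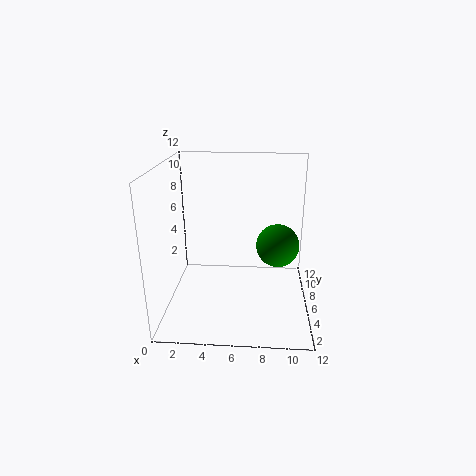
a = 9.5, b = 9, c = 4, col = 'green'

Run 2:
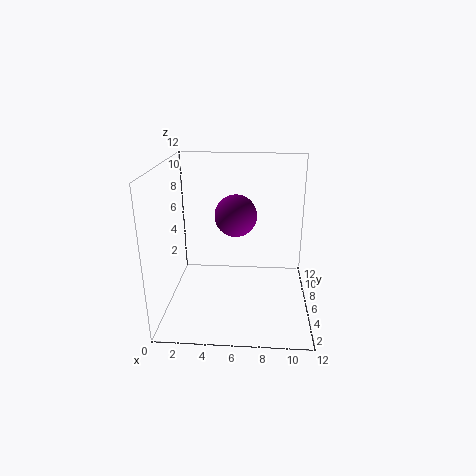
a = 5.5, b = 10, c = 6.5, col = 'purple'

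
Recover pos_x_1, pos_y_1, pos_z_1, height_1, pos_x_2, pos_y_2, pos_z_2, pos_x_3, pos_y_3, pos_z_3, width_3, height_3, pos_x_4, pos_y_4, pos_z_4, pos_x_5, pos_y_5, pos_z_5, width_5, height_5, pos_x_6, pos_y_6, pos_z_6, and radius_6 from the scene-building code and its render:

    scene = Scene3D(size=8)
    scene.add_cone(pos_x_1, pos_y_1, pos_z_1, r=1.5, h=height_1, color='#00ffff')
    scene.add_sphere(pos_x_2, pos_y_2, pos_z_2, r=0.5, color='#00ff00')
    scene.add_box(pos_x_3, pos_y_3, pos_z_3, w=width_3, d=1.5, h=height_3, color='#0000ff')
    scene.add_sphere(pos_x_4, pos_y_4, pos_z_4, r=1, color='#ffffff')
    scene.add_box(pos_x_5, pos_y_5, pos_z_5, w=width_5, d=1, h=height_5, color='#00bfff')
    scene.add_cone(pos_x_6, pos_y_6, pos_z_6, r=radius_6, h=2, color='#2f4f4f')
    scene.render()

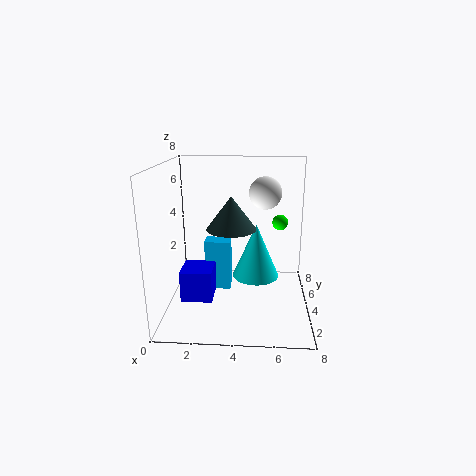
pos_x_1 = 5; pos_y_1 = 6.5; pos_z_1 = 0.5; height_1 = 3.5; pos_x_2 = 6.5; pos_y_2 = 7; pos_z_2 = 4; pos_x_3 = 1.5; pos_y_3 = 0.5; pos_z_3 = 2; width_3 = 1.5; height_3 = 1.5; pos_x_4 = 5.5; pos_y_4 = 6.5; pos_z_4 = 6; pos_x_5 = 2; pos_y_5 = 4.5; pos_z_5 = 0.5; width_5 = 1.5; height_5 = 3; pos_x_6 = 3.5; pos_y_6 = 5.5; pos_z_6 = 4; radius_6 = 1.5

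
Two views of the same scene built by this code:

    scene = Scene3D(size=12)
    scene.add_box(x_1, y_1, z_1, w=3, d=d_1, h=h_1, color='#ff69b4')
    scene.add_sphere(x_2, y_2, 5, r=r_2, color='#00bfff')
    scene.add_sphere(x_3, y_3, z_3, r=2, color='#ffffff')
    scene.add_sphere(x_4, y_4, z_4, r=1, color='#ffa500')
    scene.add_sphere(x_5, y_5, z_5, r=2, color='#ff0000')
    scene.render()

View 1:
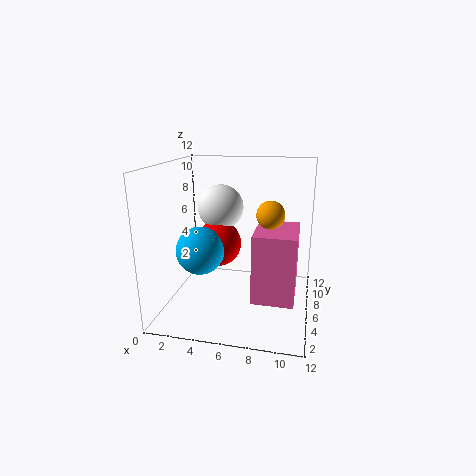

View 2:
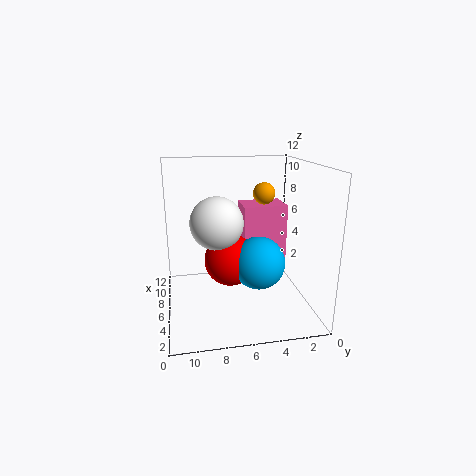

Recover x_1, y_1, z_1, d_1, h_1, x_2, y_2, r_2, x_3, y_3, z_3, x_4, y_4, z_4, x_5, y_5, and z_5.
x_1 = 8; y_1 = 1; z_1 = 3; d_1 = 4; h_1 = 5; x_2 = 3; y_2 = 5; r_2 = 2; x_3 = 4; y_3 = 8; z_3 = 8; x_4 = 9; y_4 = 3; z_4 = 9; x_5 = 4; y_5 = 7; z_5 = 5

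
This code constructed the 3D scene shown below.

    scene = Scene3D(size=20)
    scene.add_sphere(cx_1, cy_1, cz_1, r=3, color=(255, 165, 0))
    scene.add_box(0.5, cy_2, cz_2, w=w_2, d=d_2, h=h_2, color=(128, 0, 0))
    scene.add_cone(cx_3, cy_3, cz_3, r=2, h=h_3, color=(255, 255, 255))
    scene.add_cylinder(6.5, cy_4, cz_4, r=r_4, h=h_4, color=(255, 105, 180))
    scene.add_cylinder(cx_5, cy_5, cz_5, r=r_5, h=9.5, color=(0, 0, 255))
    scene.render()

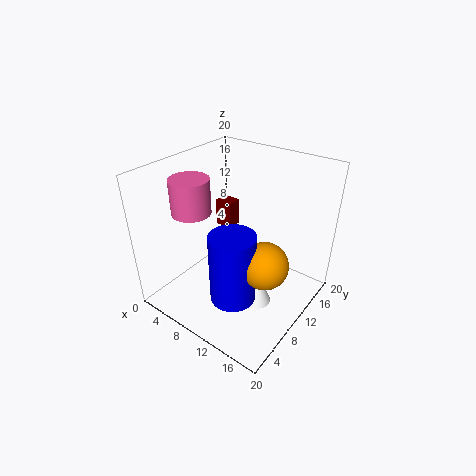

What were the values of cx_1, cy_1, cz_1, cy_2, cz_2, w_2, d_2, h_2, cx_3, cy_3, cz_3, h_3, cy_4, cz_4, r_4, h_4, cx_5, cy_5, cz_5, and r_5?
cx_1 = 16, cy_1 = 7.5, cz_1 = 9.5, cy_2 = 16.5, cz_2 = 6, w_2 = 3, d_2 = 2.5, h_2 = 4.5, cx_3 = 13.5, cy_3 = 10, cz_3 = 0.5, h_3 = 5, cy_4 = 5, cz_4 = 15, r_4 = 2.5, h_4 = 4.5, cx_5 = 12.5, cy_5 = 5.5, cz_5 = 4, r_5 = 3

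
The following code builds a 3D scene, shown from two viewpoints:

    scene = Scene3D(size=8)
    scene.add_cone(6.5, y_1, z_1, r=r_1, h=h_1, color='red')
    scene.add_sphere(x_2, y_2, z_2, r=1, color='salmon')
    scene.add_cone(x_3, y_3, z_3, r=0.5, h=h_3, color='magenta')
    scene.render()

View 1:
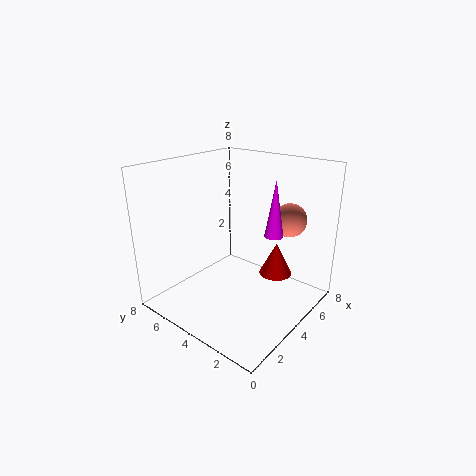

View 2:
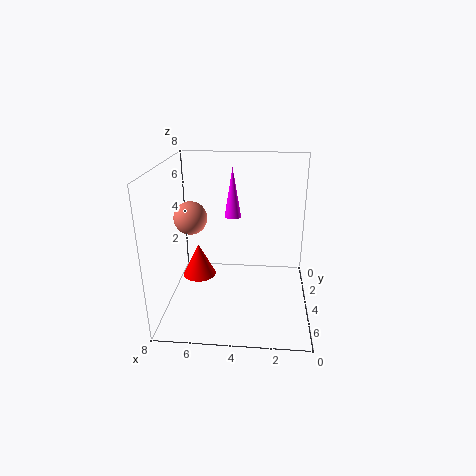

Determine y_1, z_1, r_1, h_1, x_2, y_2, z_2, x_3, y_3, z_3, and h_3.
y_1 = 3
z_1 = 1
r_1 = 1
h_1 = 2
x_2 = 7
y_2 = 2.5
z_2 = 4.5
x_3 = 4.5
y_3 = 2
z_3 = 4.5
h_3 = 3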